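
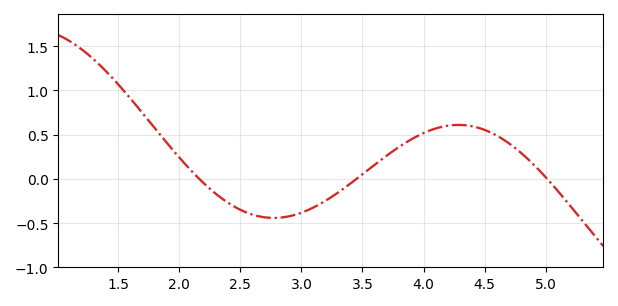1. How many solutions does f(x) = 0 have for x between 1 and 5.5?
3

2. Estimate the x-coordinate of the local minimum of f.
2.77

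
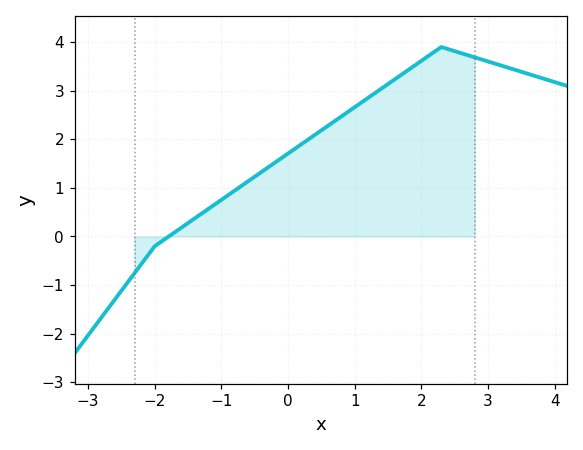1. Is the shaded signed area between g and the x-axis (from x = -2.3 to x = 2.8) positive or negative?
positive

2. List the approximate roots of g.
-1.79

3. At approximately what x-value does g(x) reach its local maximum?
2.3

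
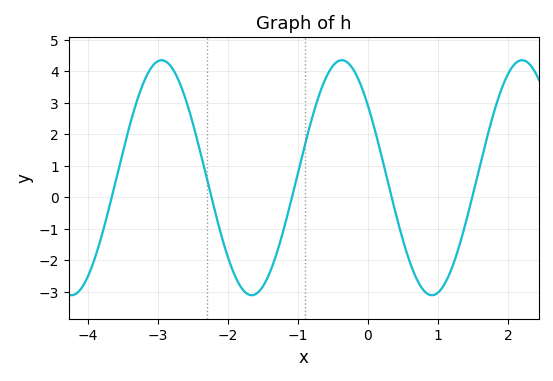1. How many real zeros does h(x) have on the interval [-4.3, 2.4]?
5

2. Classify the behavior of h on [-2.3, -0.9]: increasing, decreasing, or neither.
neither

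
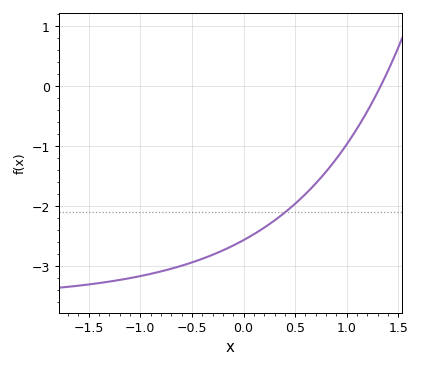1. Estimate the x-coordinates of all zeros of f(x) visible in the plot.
1.35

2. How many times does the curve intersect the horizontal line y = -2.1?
1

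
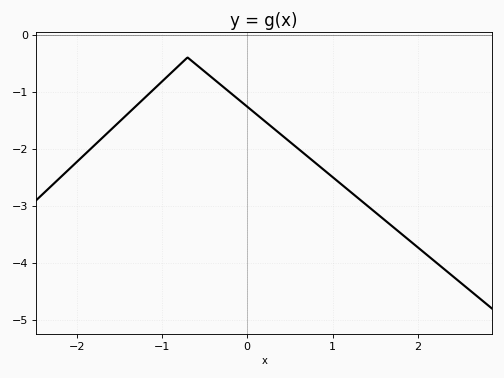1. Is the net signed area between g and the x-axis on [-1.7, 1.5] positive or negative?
negative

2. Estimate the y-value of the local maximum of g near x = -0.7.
-0.4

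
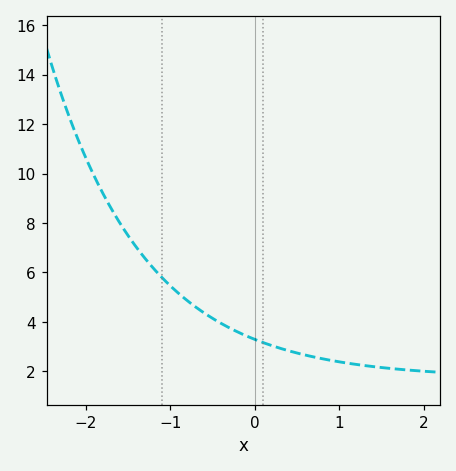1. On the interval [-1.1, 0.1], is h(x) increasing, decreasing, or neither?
decreasing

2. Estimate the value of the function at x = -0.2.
3.6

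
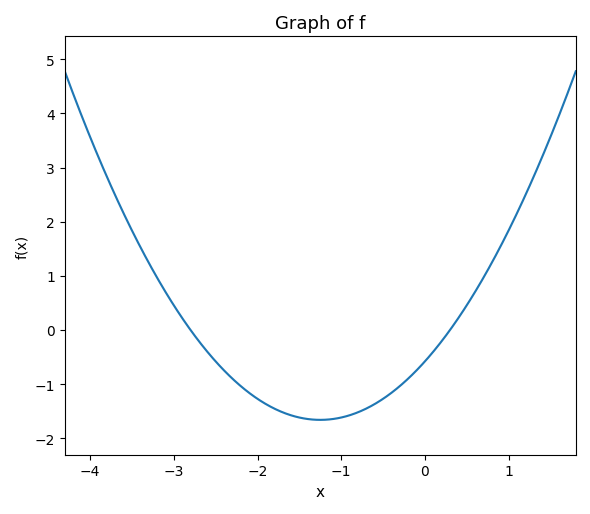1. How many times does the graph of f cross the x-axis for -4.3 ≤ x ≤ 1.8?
2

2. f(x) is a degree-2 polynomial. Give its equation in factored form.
y = 0.69(x + 2.8)(x - 0.3)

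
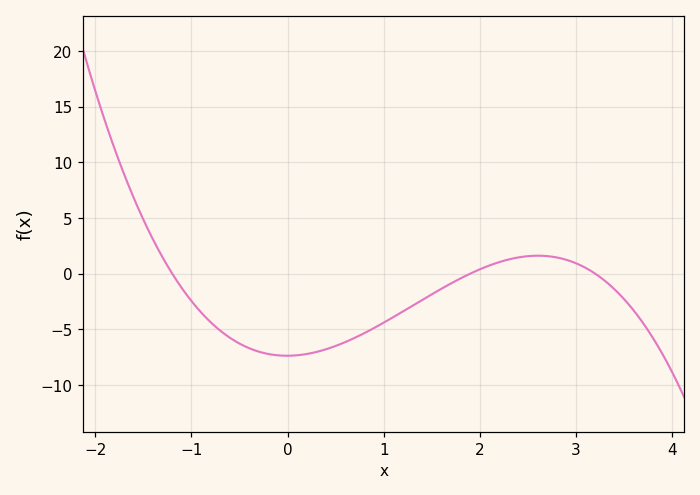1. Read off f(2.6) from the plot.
1.61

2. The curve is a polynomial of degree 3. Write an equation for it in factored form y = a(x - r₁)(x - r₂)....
y = -1.01(x + 1.2)(x - 1.9)(x - 3.2)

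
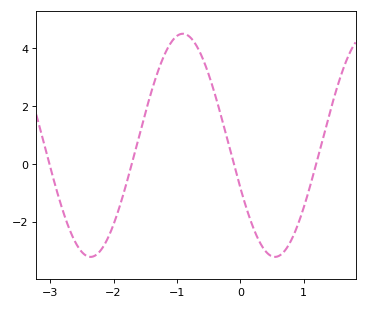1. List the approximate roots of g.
-3.01, -1.71, -0.102, 1.2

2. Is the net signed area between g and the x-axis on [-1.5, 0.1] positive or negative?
positive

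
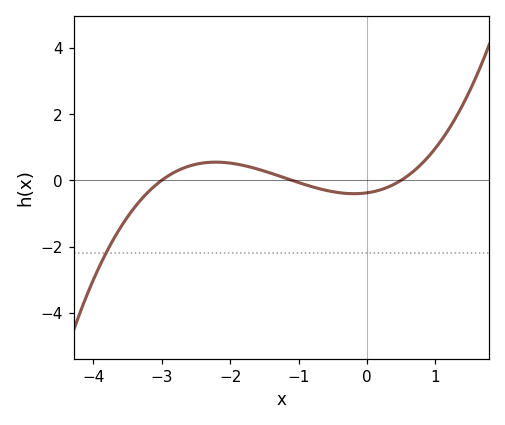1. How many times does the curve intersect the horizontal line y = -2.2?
1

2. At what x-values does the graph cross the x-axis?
-3, -1.1, 0.5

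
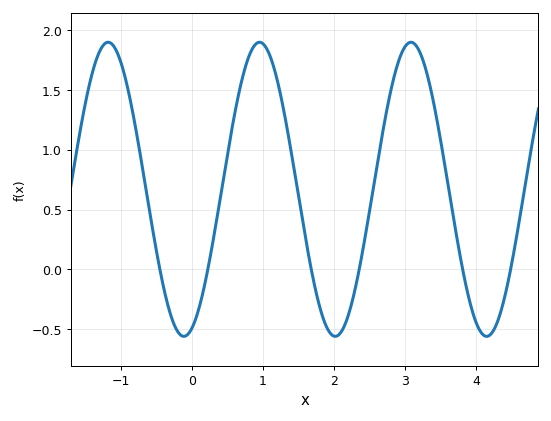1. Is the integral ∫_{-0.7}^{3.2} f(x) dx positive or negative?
positive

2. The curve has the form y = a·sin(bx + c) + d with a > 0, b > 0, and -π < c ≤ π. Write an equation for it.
y = 1.23sin(3x - 1.2) + 0.67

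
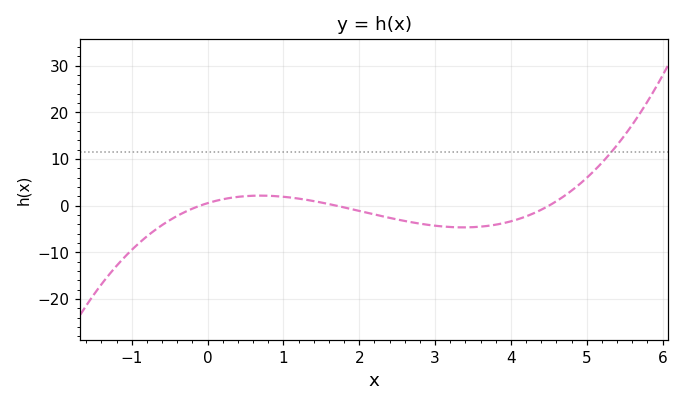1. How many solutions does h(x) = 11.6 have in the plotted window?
1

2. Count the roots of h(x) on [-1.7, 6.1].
3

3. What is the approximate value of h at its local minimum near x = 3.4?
-5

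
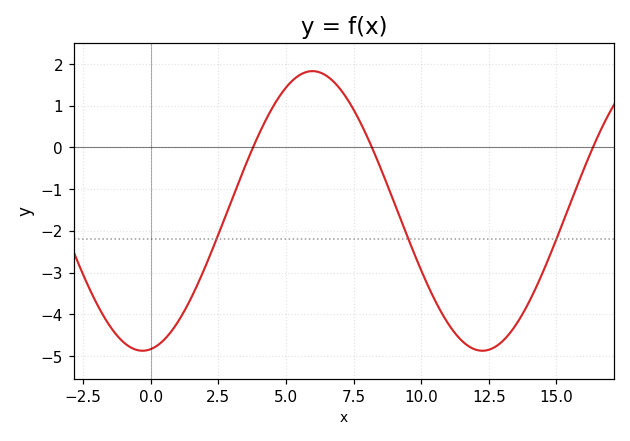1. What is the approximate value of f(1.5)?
-3.6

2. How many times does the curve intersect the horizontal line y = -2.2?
3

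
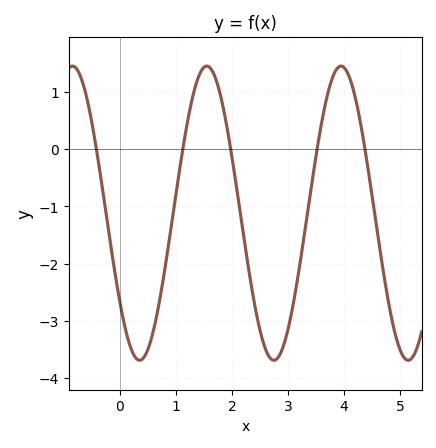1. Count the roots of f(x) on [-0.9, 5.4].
5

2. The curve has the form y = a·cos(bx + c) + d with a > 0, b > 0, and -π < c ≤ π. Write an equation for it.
y = 2.57cos(2.6x + 2.2) - 1.12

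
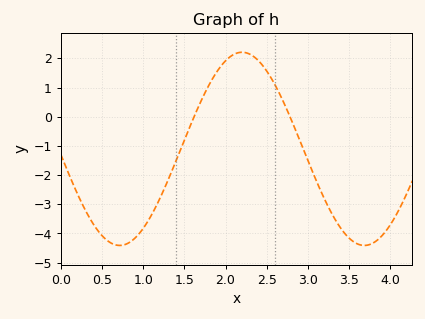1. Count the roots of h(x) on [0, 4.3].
2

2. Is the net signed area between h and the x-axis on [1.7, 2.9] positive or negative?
positive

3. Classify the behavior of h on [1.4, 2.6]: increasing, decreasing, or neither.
neither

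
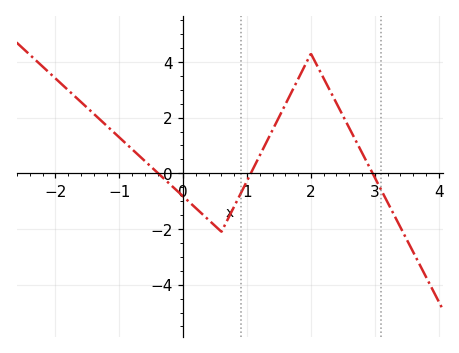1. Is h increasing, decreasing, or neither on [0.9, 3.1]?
neither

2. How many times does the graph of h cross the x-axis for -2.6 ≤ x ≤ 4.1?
3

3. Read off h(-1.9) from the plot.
3.2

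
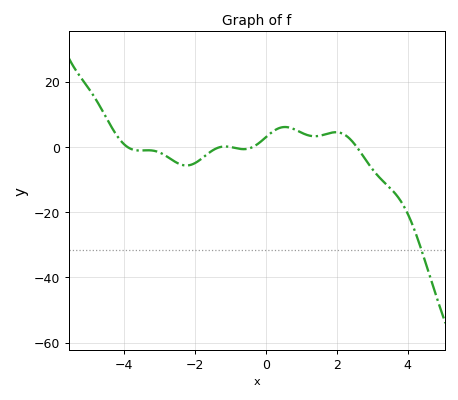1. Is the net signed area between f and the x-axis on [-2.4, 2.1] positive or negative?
positive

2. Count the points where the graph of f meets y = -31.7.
1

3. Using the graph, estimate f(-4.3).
6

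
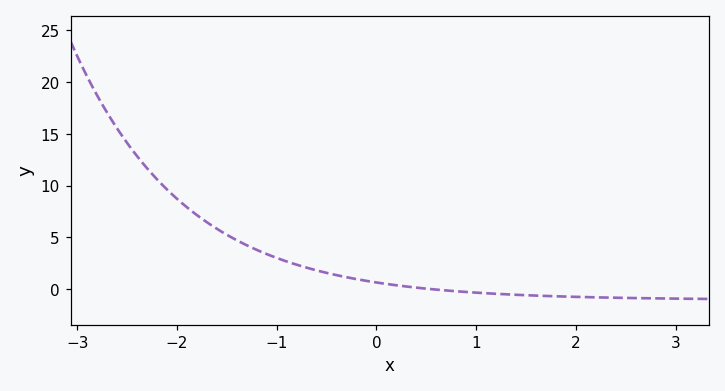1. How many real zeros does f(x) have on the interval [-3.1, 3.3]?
1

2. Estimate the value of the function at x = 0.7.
-0.143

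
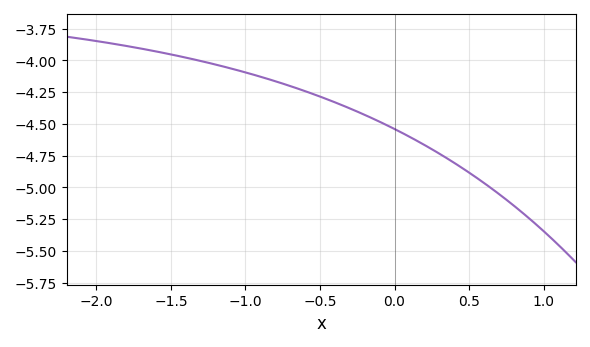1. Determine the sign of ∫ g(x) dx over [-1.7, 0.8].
negative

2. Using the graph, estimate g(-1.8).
-3.89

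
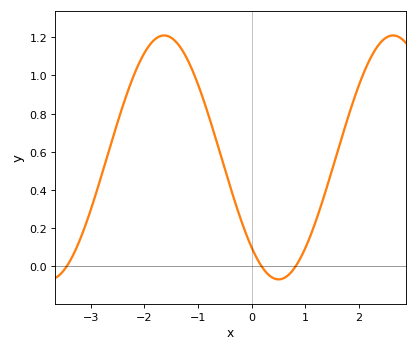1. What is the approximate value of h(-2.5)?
0.76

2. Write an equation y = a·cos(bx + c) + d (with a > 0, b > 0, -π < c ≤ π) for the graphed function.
y = 0.64cos(1.5x + 2.4) + 0.57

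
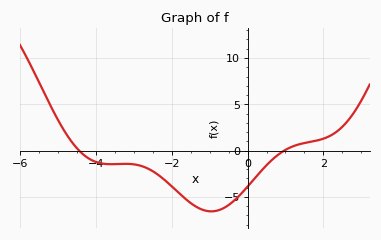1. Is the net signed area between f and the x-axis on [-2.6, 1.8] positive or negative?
negative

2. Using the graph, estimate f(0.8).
-0.475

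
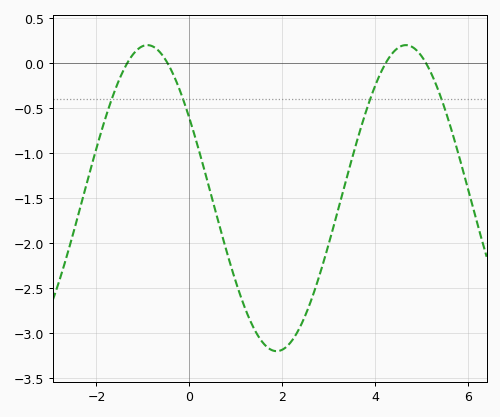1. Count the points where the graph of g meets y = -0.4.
4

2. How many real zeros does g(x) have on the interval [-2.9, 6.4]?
4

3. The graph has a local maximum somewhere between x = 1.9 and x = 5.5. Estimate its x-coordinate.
4.66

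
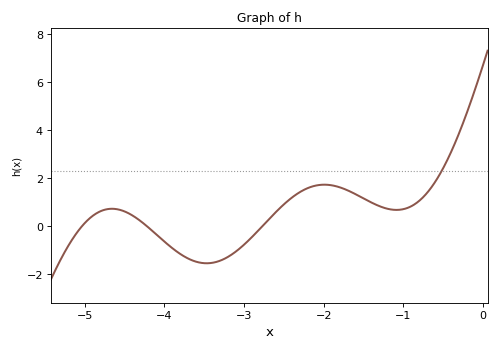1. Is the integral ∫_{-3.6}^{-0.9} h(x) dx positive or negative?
positive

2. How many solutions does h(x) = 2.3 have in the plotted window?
1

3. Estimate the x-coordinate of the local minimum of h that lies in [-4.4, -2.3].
-3.5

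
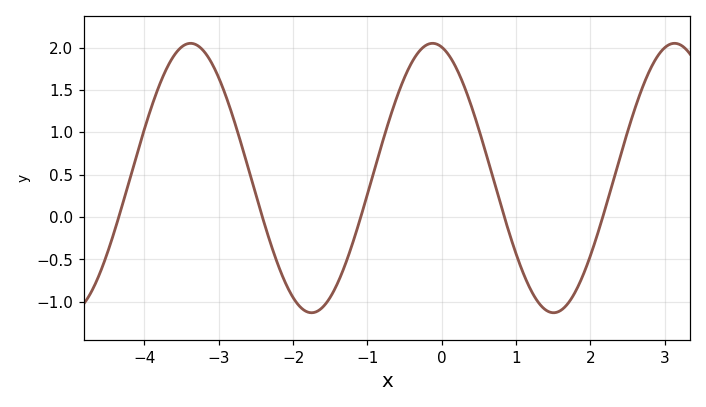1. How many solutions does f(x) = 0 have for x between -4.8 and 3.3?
5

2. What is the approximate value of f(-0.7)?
1.17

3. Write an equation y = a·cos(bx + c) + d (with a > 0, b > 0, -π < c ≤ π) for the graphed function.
y = 1.59cos(1.93x + 0.24) + 0.46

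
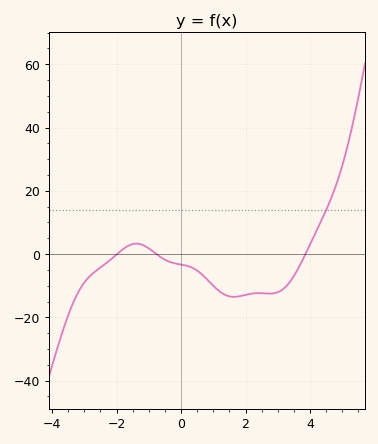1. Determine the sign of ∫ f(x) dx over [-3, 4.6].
negative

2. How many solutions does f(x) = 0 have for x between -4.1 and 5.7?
3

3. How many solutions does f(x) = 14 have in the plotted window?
1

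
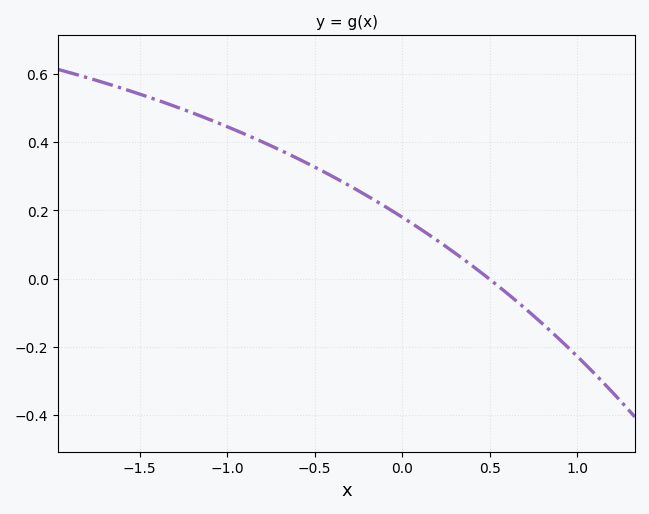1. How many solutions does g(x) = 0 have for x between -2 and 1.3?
1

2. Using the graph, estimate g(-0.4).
0.3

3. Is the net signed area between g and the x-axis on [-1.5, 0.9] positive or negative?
positive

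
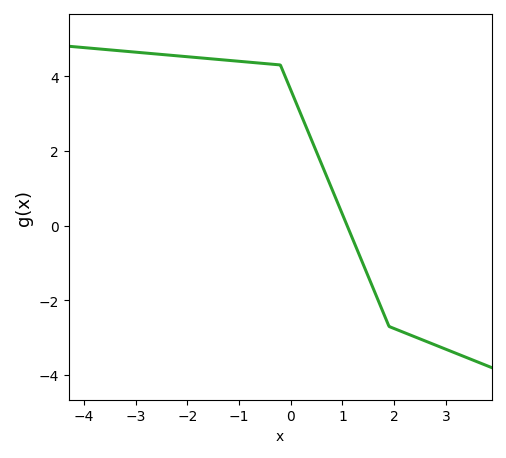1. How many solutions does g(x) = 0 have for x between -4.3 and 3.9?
1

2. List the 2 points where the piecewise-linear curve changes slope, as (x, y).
(-0.2, 4.3); (1.9, -2.7)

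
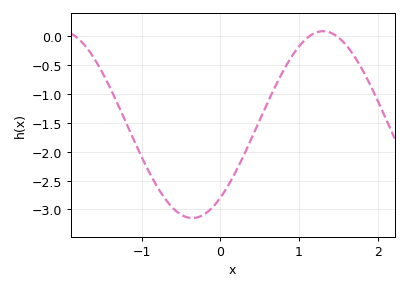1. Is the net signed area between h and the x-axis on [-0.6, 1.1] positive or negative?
negative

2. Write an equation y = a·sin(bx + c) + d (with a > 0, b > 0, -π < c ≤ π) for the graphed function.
y = 1.62sin(1.9x - 0.9) - 1.53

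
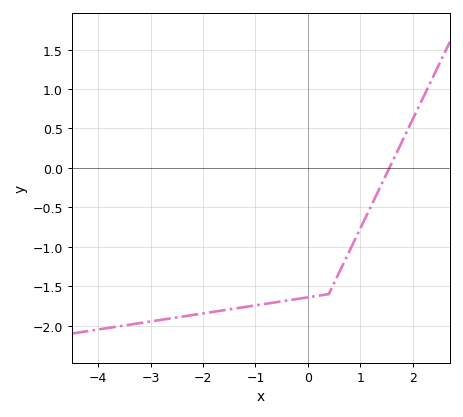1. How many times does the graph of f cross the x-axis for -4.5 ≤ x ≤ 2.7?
1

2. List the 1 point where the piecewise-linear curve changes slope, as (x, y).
(0.4, -1.6)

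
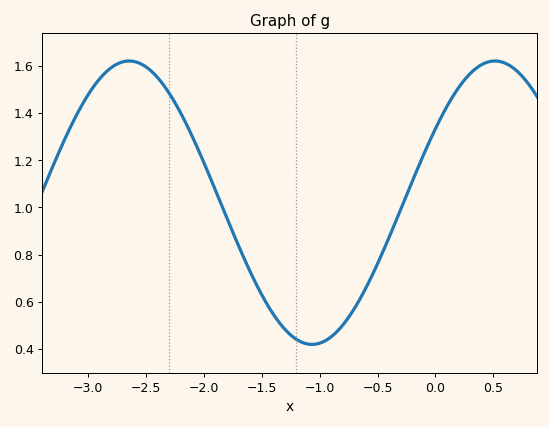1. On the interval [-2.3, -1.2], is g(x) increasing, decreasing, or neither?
decreasing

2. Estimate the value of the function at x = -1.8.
0.954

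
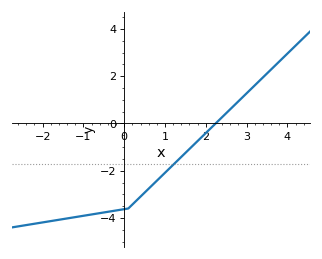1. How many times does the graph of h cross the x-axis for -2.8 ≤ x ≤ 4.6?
1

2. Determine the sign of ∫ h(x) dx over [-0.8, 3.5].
negative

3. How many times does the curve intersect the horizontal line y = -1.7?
1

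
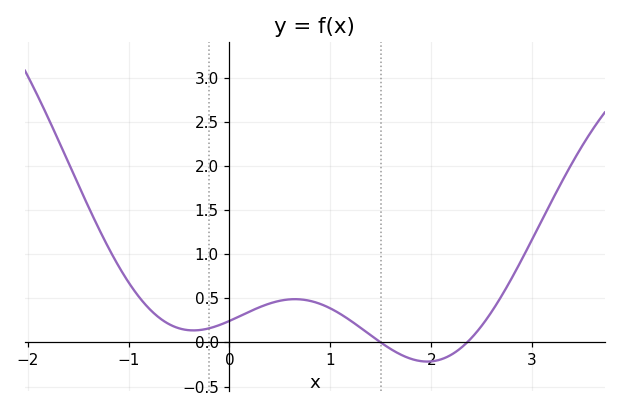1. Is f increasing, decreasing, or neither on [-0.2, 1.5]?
neither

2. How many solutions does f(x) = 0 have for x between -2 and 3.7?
2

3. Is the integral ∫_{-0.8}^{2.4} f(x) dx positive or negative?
positive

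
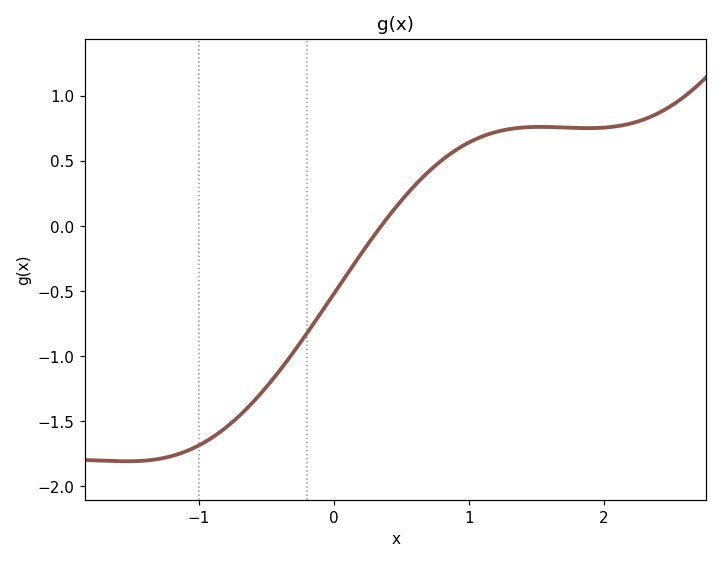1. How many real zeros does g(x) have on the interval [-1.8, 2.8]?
1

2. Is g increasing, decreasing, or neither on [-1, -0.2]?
increasing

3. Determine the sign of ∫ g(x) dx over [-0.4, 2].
positive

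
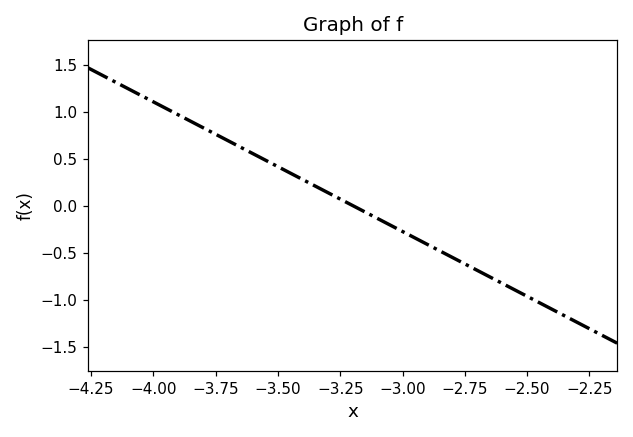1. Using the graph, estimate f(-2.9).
-0.414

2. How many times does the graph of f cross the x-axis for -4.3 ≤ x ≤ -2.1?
1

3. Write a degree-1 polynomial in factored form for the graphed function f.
y = -1.38(x + 3.2)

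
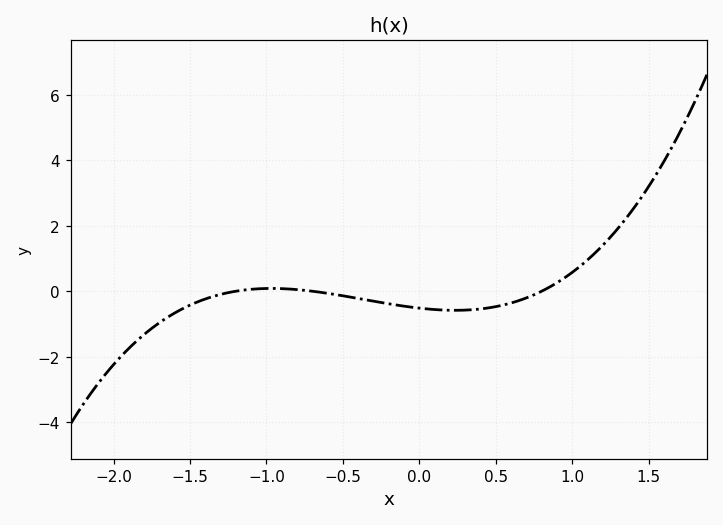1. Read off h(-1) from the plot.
0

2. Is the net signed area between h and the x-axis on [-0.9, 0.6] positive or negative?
negative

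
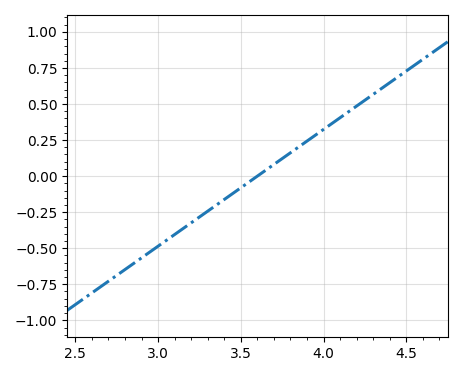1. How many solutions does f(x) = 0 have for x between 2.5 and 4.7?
1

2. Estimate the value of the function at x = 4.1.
0.405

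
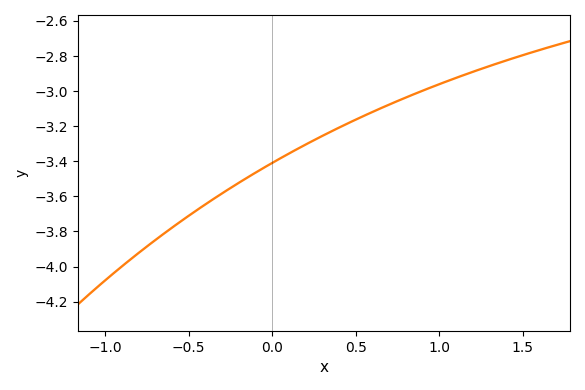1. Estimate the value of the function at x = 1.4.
-2.83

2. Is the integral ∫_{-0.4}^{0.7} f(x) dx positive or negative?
negative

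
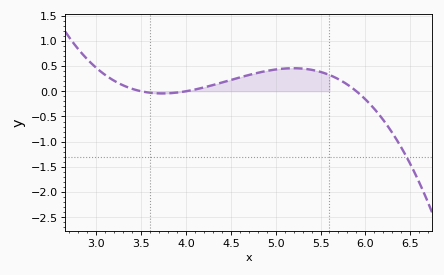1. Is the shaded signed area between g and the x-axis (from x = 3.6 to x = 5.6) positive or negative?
positive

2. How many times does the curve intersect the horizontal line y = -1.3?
1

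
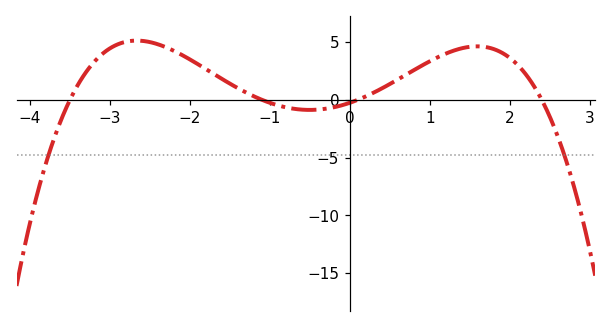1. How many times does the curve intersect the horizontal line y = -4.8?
2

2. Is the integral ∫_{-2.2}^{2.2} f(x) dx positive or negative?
positive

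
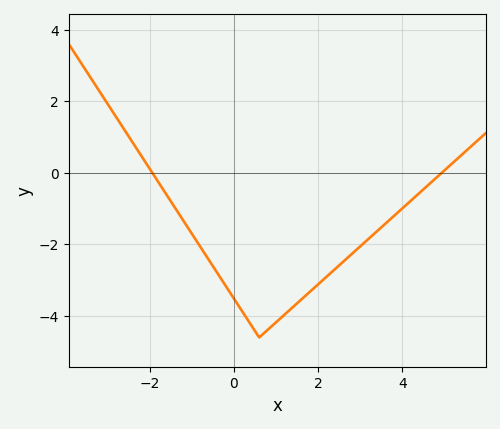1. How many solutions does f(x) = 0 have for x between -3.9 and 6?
2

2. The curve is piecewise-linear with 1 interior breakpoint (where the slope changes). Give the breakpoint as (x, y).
(0.6, -4.6)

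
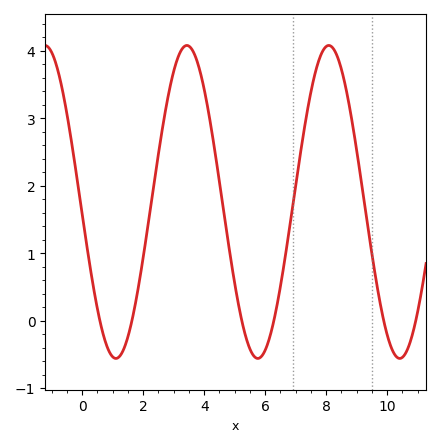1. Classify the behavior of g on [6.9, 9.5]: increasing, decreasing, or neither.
neither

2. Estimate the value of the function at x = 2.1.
1.2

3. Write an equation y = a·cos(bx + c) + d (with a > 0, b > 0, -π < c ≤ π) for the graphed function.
y = 2.32cos(1.4x + 1.7) + 1.76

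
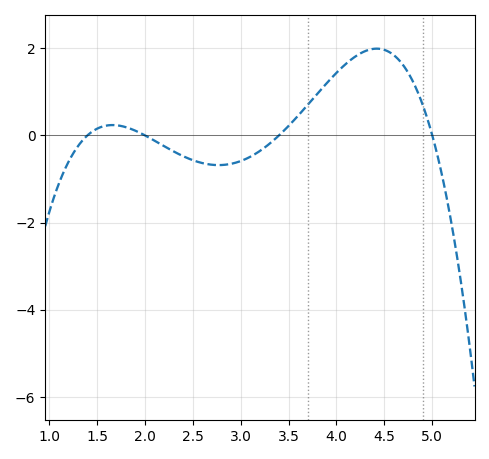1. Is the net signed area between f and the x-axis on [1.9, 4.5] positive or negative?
positive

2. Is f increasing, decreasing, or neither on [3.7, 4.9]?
neither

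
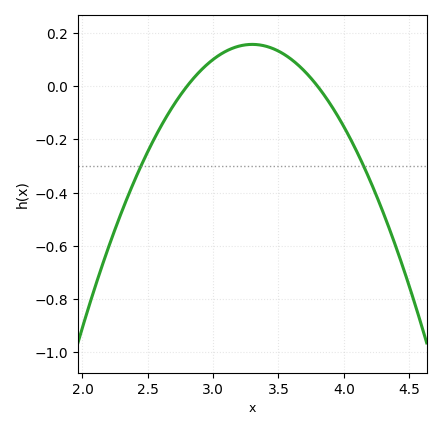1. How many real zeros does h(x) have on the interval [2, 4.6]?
2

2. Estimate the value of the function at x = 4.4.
-0.605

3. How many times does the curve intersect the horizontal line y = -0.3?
2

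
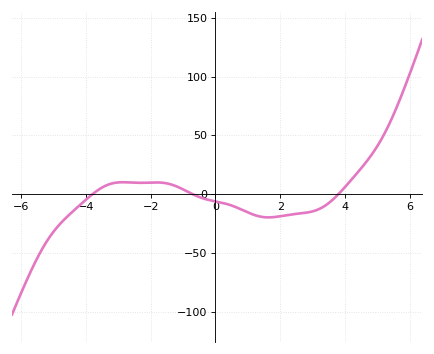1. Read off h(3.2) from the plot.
-12.7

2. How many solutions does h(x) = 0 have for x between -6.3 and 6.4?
3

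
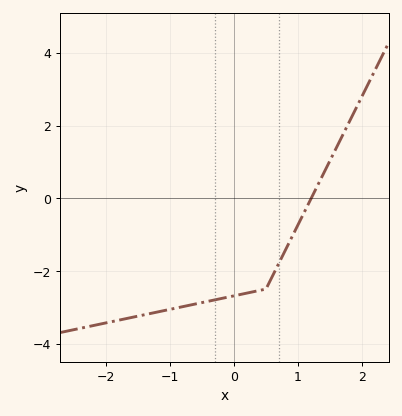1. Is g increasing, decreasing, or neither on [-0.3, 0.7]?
increasing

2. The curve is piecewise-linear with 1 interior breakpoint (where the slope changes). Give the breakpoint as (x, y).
(0.5, -2.5)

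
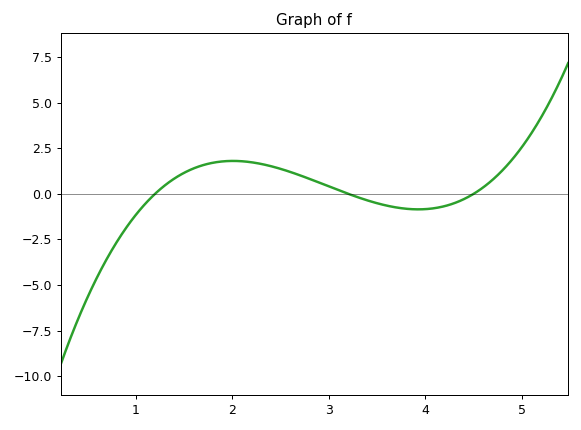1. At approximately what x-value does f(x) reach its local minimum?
3.9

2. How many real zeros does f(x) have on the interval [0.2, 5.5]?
3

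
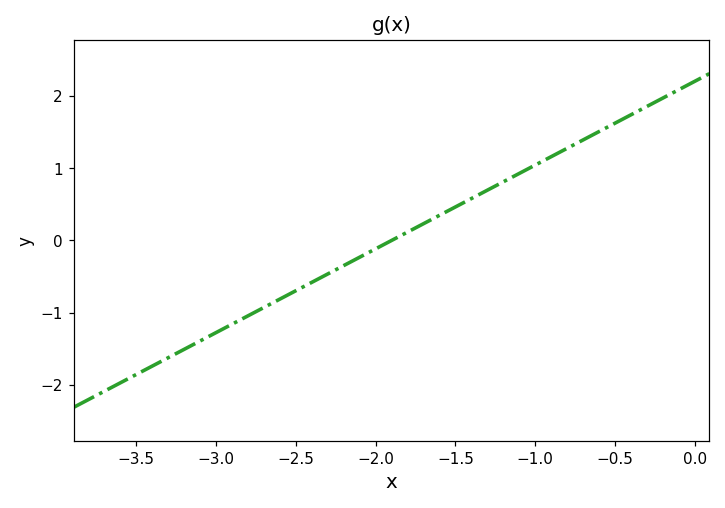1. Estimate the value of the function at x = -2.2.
-0.348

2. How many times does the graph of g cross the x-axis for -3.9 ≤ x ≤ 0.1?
1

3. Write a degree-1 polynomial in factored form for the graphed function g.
y = 1.16(x + 1.9)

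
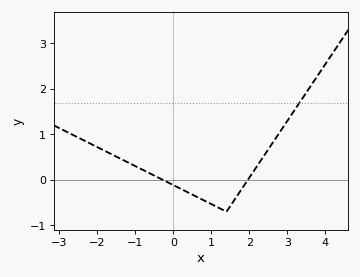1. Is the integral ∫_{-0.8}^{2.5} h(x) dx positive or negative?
negative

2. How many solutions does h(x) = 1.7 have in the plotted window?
1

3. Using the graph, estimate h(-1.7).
0.6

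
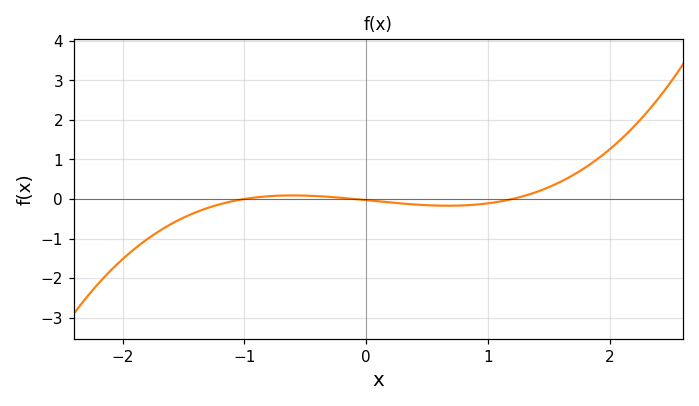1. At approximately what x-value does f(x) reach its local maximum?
-0.605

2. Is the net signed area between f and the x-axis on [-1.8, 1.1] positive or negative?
negative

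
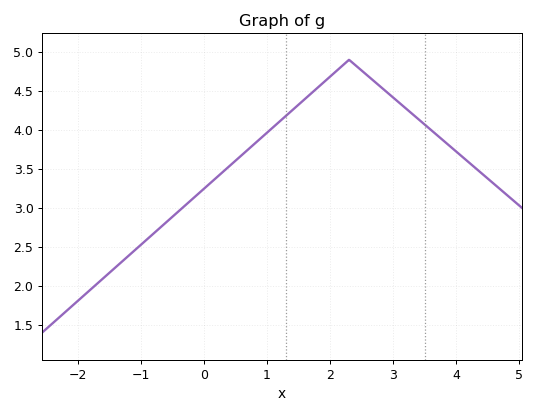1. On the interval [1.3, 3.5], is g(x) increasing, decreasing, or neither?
neither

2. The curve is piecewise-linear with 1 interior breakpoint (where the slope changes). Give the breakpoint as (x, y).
(2.3, 4.9)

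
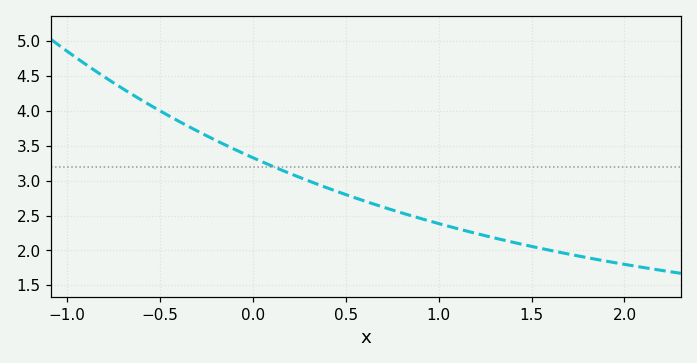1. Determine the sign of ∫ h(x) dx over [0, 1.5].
positive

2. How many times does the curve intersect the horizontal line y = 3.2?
1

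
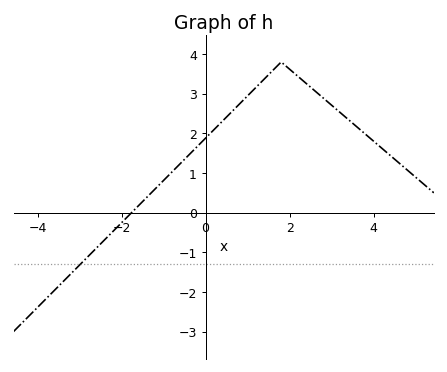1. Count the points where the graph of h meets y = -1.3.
1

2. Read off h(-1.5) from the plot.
0.279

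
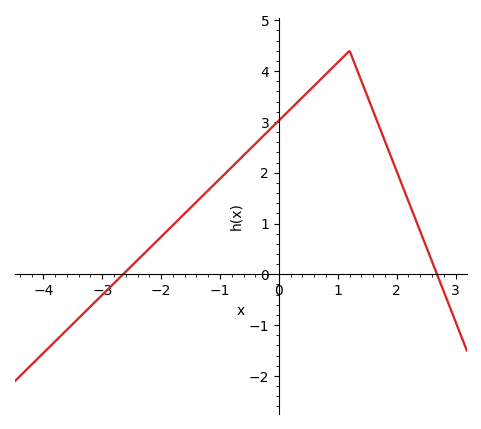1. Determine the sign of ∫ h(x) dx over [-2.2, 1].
positive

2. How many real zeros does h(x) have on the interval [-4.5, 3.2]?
2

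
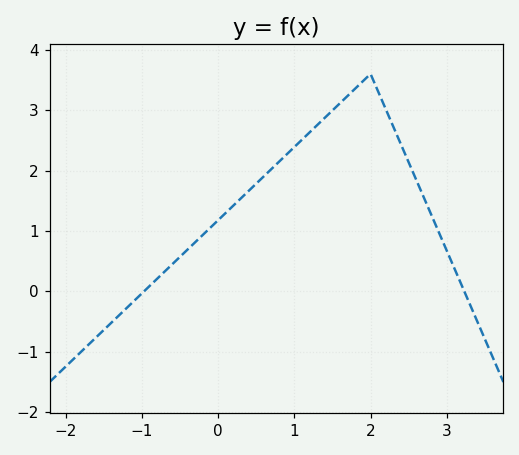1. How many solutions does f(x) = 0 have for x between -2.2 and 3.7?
2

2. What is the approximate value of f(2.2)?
3.02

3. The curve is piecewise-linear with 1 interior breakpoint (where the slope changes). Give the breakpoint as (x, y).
(2, 3.6)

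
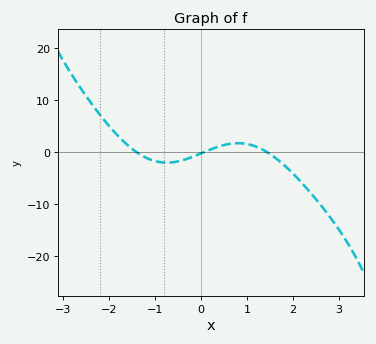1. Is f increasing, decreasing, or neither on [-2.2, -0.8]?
decreasing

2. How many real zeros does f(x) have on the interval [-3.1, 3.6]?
3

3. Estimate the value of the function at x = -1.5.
1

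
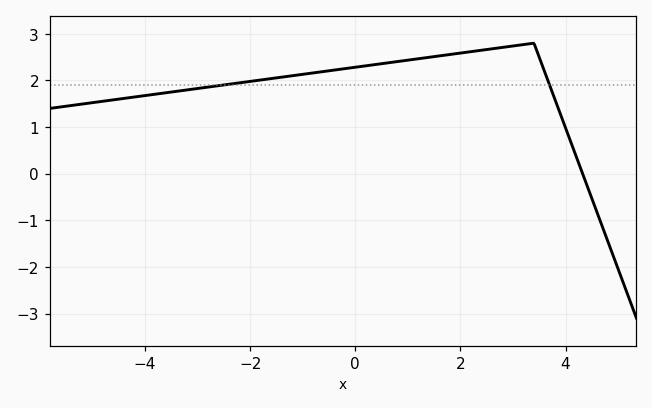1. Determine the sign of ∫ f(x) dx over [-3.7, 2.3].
positive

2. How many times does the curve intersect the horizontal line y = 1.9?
2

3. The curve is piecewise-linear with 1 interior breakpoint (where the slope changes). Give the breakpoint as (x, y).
(3.4, 2.8)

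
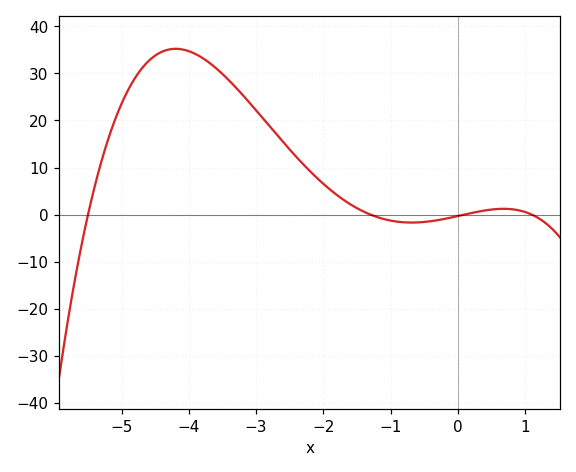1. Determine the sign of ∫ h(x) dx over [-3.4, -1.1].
positive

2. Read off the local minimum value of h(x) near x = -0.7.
-1.7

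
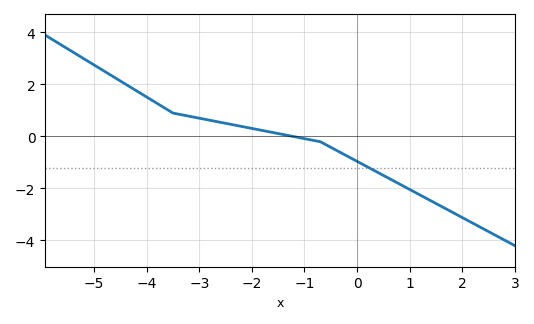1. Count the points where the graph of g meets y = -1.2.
1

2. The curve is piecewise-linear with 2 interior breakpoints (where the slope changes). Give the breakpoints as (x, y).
(-3.5, 0.9); (-0.7, -0.2)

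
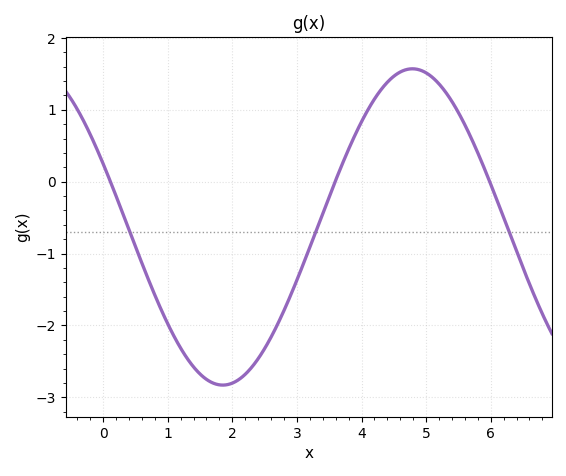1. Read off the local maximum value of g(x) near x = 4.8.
1.6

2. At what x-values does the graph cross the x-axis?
0.2, 3.6, 6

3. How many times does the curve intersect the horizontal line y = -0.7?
3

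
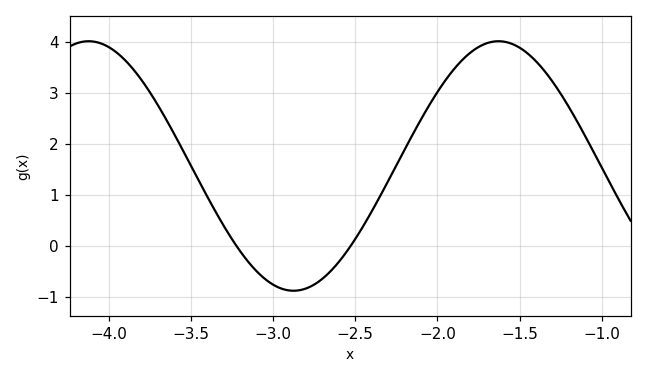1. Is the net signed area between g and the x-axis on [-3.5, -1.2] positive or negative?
positive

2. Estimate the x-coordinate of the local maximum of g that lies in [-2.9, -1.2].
-1.63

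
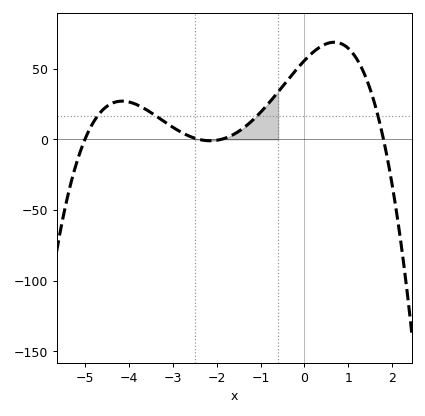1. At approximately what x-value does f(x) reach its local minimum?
-2.15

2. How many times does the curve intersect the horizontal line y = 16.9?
4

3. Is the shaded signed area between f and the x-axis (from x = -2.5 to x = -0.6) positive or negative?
positive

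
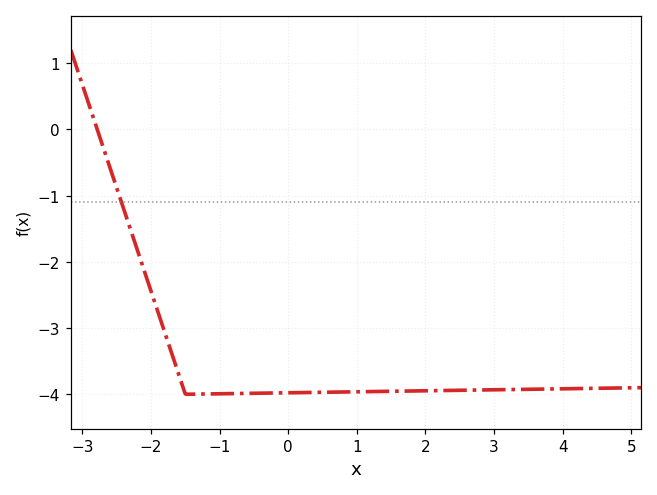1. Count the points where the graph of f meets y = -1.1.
1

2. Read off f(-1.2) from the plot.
-4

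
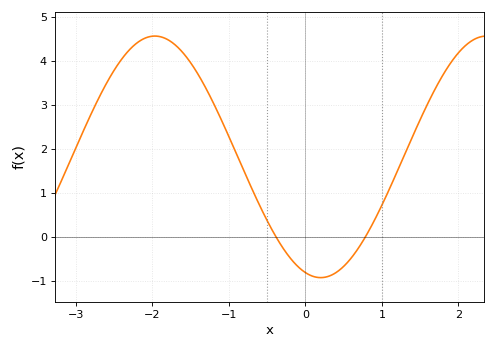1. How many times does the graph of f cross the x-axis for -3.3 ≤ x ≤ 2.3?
2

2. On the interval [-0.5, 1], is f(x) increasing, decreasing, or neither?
neither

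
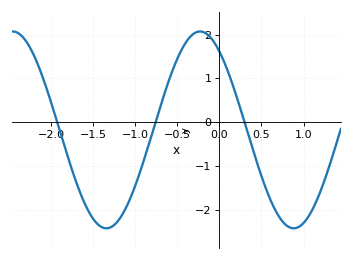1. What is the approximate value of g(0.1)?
1.16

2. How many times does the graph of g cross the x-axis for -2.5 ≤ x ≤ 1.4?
3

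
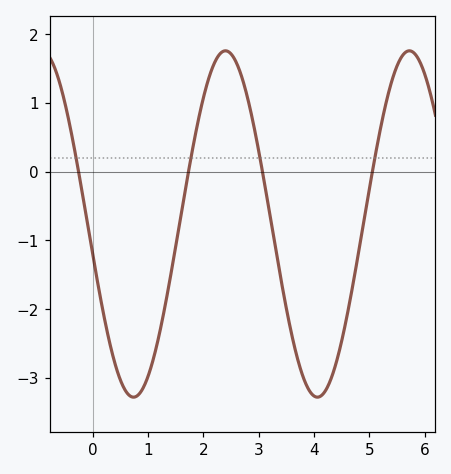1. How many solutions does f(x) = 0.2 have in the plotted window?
4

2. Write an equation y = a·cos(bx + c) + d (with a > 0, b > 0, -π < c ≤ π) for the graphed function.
y = 2.52cos(1.89x + 1.75) - 0.76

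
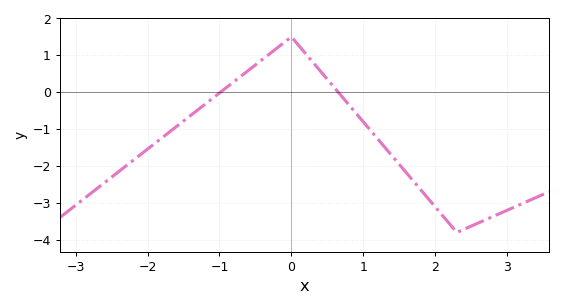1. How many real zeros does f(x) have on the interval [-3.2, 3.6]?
2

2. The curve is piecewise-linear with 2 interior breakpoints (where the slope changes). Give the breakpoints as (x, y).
(0, 1.5); (2.3, -3.8)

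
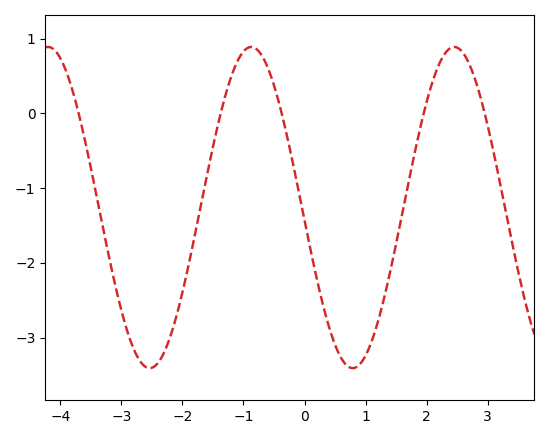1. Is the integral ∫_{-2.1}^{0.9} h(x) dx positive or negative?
negative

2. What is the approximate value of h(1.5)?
-1.74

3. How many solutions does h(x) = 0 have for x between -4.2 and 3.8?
5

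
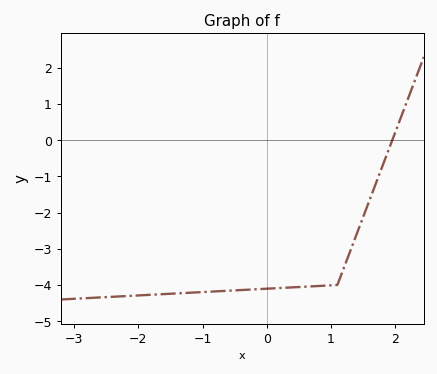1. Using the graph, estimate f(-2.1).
-4.3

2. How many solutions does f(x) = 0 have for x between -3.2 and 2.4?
1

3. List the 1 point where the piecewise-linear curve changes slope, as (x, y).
(1.1, -4)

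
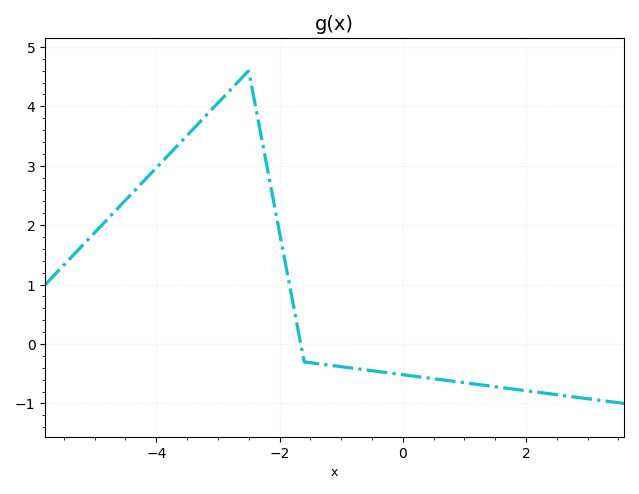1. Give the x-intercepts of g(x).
-1.66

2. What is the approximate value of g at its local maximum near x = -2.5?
4.6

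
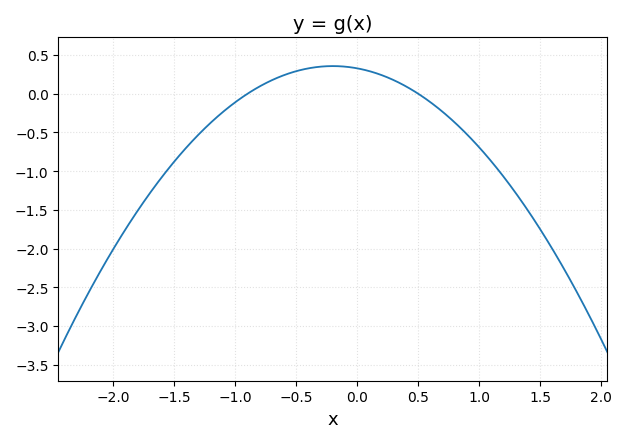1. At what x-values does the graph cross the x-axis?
-0.9, 0.5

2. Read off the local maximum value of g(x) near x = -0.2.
0.358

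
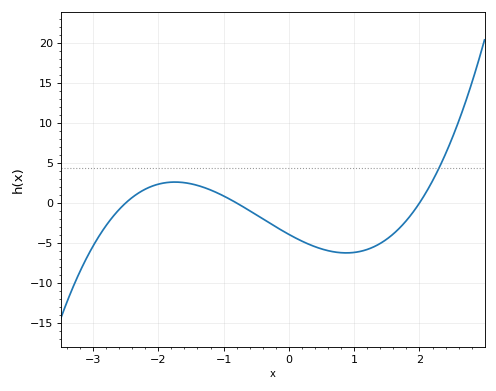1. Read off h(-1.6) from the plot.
2.54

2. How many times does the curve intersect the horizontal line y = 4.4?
1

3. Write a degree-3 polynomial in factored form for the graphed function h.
y = 0.98(x + 2.5)(x + 0.8)(x - 2)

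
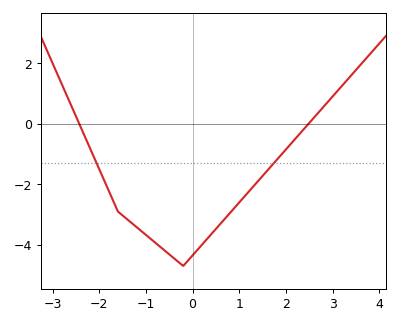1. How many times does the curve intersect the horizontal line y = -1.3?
2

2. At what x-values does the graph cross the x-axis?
-2.43, 2.49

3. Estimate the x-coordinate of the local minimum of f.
-0.201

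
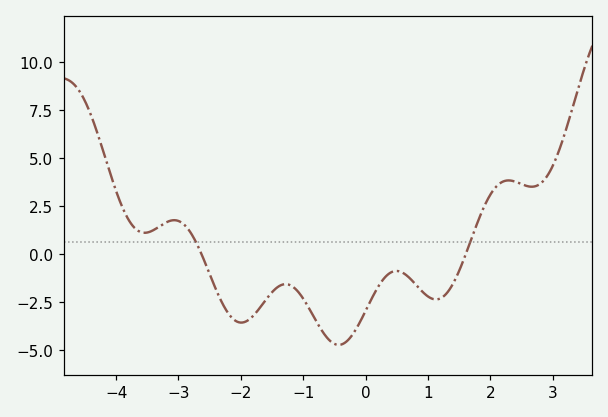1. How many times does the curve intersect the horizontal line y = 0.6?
2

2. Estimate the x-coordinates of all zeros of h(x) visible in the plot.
-2.63, 1.61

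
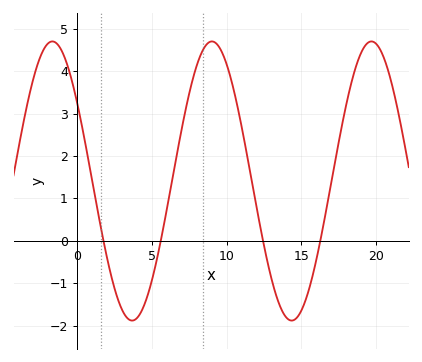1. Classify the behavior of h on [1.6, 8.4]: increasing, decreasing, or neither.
neither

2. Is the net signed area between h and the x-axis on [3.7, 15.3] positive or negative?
positive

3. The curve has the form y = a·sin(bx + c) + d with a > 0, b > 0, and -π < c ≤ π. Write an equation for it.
y = 3.29sin(0.59x + 2.53) + 1.41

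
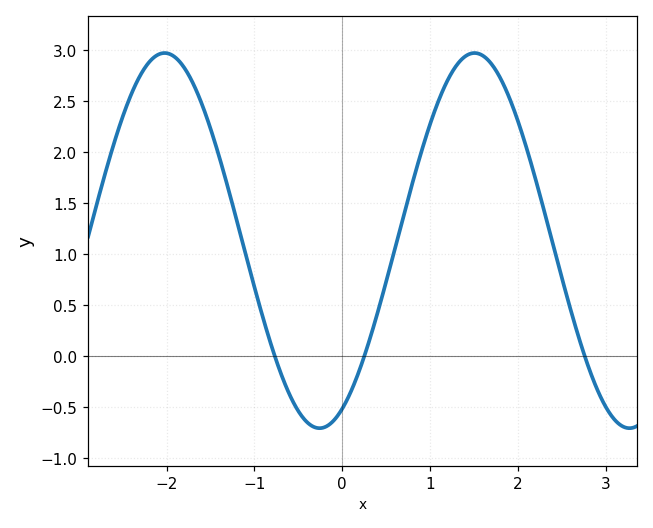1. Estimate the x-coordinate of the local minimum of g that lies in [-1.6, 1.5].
-0.3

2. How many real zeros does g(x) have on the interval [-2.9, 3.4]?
3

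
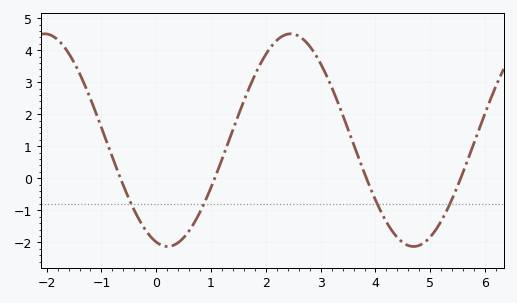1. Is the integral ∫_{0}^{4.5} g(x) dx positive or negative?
positive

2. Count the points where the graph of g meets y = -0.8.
4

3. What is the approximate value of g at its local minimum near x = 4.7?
-2.1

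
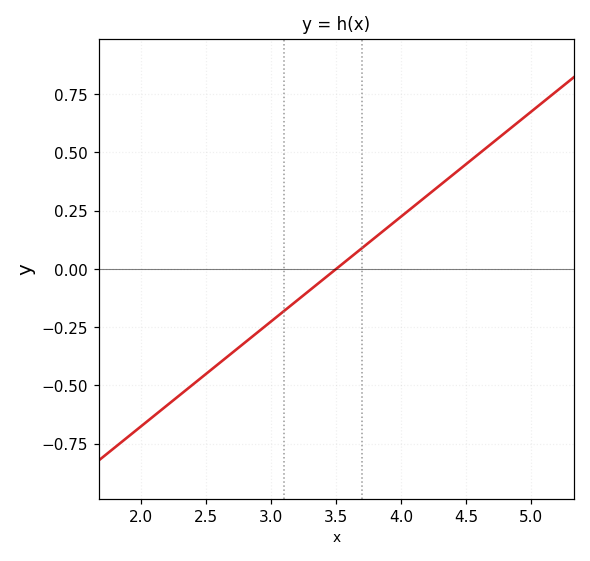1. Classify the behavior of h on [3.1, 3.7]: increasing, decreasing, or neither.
increasing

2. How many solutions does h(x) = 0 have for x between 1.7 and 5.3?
1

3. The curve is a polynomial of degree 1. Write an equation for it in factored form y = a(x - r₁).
y = 0.45(x - 3.5)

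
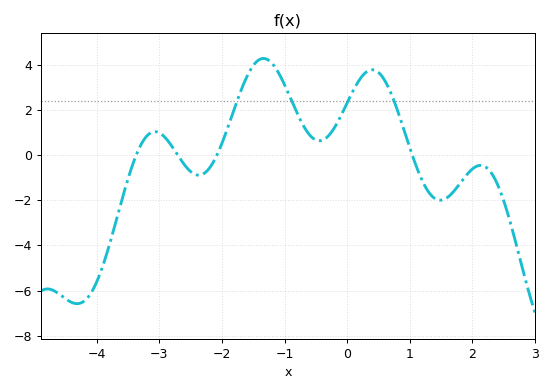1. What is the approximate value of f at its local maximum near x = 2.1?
-0.4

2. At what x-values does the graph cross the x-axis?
-3.4, -2.8, -2, 1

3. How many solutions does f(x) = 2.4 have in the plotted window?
4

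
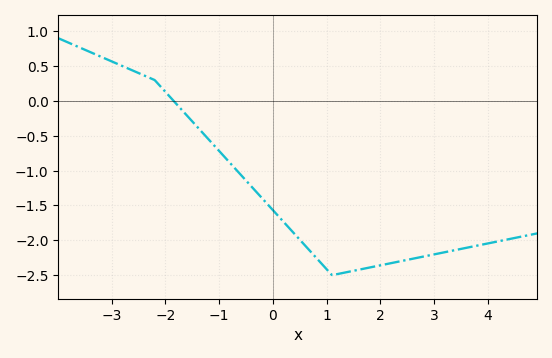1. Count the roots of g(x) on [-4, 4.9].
1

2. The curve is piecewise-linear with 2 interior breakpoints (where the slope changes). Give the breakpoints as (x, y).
(-2.2, 0.3); (1.1, -2.5)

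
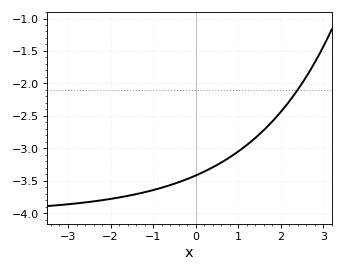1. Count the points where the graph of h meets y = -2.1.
1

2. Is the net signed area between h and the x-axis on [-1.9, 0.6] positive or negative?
negative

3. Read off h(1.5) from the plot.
-2.8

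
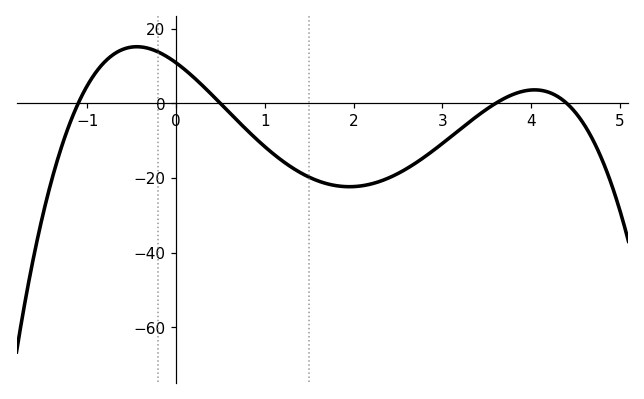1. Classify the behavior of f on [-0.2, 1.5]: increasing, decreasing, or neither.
decreasing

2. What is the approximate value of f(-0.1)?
12.5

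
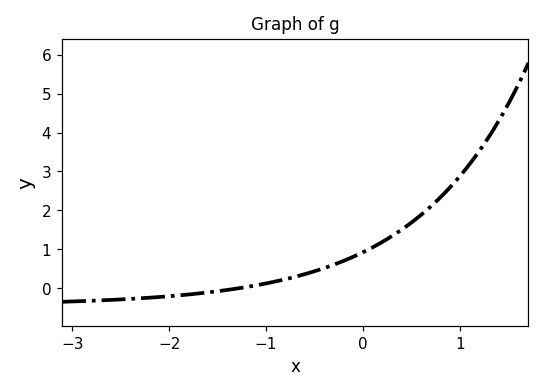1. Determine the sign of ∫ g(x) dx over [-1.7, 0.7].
positive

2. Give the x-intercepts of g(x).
-1.3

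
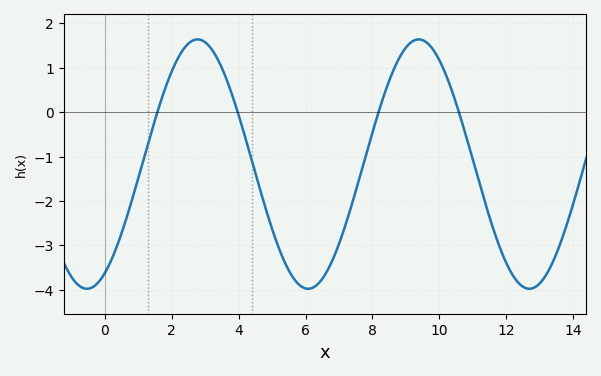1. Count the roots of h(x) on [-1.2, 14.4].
4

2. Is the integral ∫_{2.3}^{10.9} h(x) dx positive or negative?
negative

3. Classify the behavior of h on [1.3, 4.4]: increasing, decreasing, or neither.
neither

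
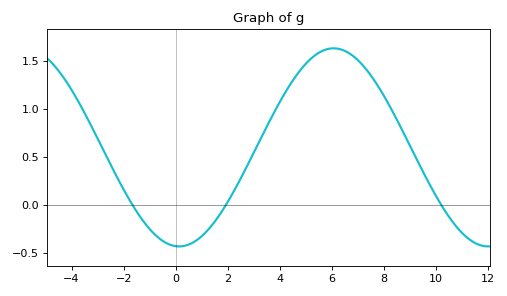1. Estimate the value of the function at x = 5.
1.47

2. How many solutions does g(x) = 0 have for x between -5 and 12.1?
3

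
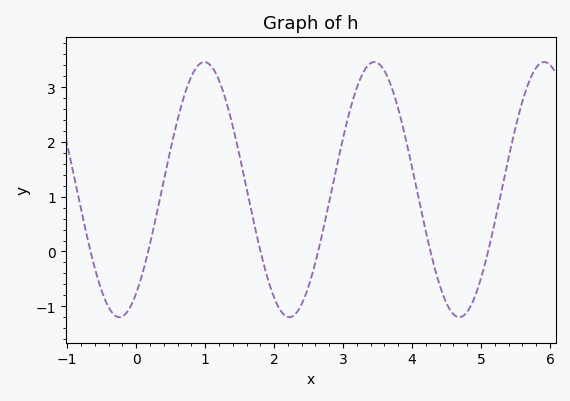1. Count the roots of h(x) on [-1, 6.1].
6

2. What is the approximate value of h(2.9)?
1.5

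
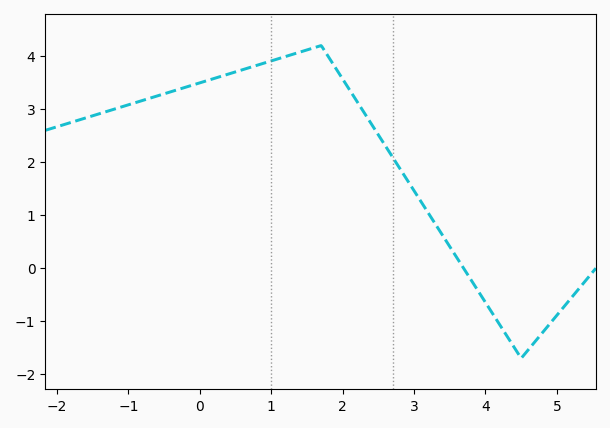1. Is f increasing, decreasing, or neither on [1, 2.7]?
neither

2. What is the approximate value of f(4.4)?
-1.5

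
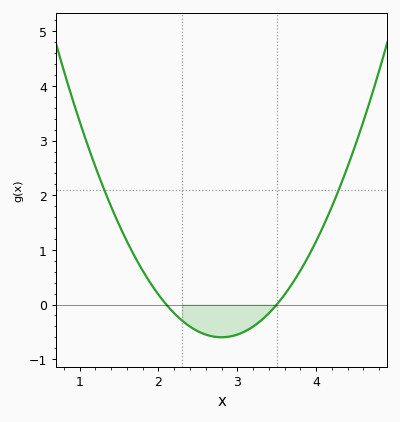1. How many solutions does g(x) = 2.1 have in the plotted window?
2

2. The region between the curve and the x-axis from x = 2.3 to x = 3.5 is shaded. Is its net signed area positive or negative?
negative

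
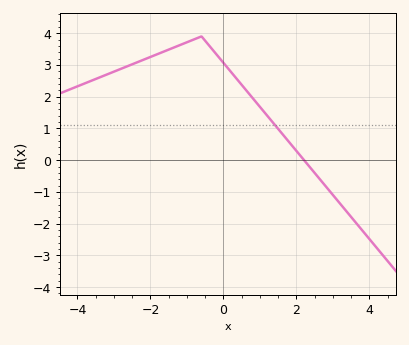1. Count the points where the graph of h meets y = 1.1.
1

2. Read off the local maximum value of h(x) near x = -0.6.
3.9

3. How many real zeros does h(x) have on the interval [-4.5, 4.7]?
1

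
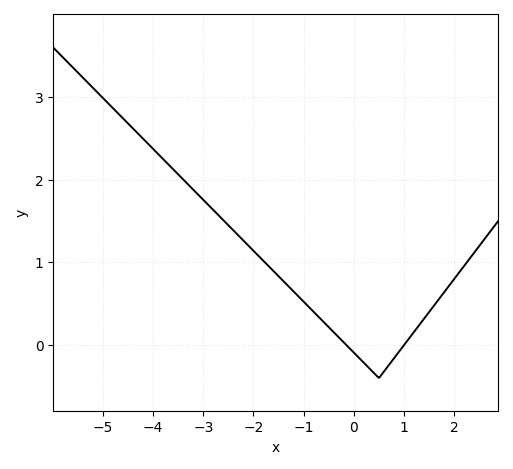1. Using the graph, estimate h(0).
-0.092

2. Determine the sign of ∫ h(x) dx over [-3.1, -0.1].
positive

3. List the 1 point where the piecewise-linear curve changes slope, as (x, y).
(0.5, -0.4)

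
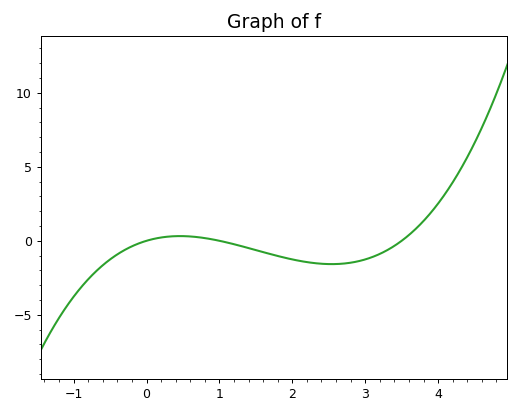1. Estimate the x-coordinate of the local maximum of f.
0.5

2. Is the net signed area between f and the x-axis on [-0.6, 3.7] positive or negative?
negative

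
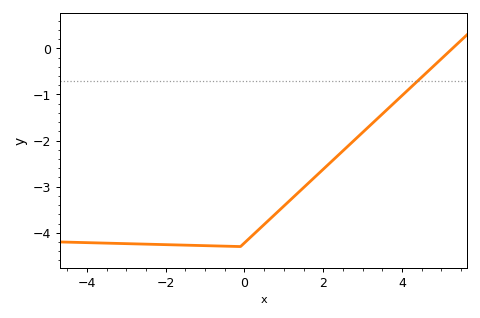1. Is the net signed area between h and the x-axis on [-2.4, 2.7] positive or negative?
negative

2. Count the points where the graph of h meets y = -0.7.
1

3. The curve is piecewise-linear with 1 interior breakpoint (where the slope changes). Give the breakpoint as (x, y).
(-0.1, -4.3)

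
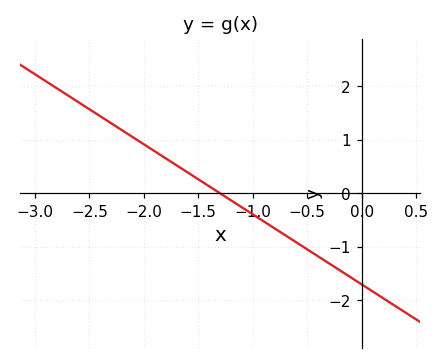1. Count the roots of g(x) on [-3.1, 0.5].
1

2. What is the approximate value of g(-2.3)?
1.31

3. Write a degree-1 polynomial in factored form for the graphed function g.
y = -1.31(x + 1.3)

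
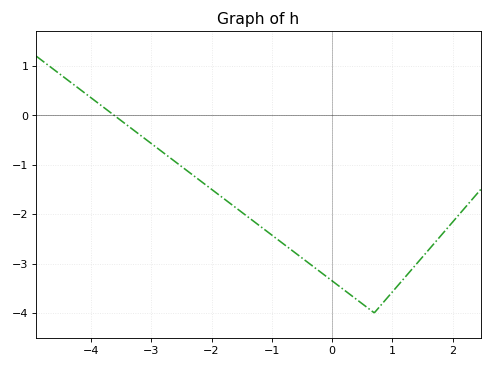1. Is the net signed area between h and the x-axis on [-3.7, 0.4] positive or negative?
negative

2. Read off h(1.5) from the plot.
-2.87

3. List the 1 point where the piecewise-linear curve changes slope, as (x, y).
(0.7, -4)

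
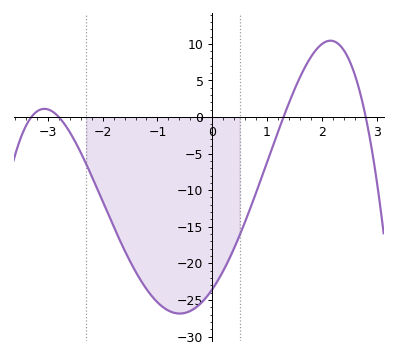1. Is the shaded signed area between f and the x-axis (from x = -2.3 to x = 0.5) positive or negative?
negative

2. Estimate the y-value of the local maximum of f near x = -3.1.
1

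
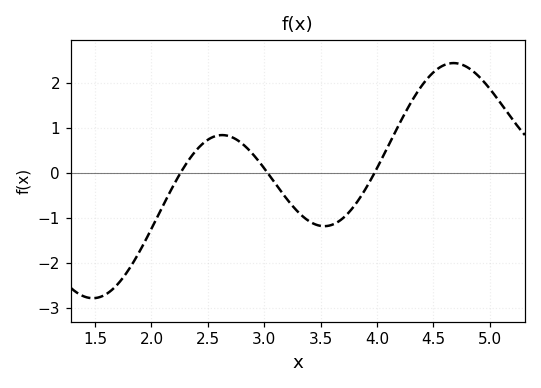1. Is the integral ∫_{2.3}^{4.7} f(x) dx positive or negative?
positive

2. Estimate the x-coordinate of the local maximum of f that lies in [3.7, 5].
4.68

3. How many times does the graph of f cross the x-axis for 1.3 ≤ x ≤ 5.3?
3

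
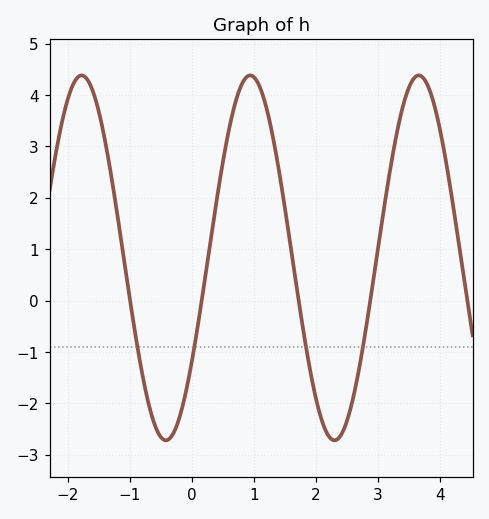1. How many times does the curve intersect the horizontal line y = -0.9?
4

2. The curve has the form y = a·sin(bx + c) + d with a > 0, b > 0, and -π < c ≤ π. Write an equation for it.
y = 3.55sin(2.3x - 0.6) + 0.83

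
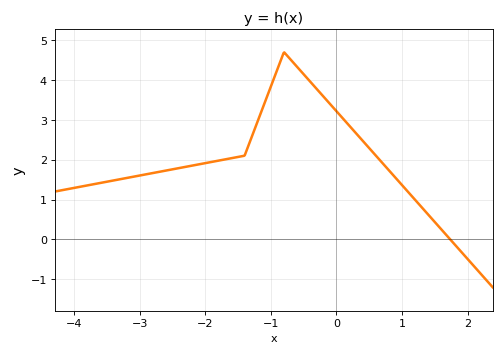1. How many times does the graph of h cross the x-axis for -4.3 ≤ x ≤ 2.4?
1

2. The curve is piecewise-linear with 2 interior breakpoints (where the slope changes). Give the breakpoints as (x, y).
(-1.4, 2.1); (-0.8, 4.7)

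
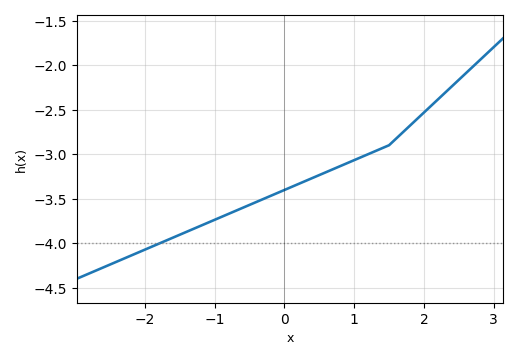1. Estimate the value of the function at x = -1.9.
-4.05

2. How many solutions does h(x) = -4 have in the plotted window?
1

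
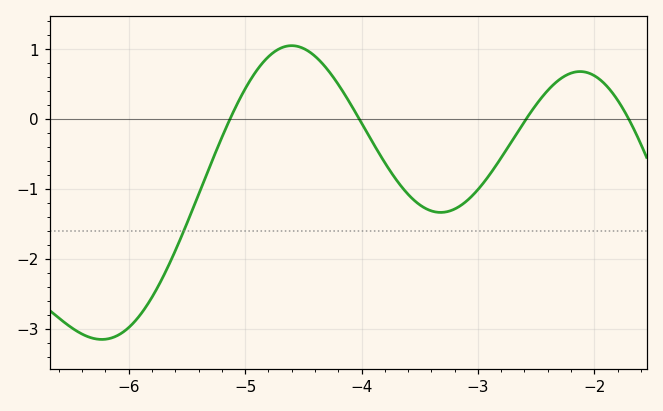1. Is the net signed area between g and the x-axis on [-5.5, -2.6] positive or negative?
negative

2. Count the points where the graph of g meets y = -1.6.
1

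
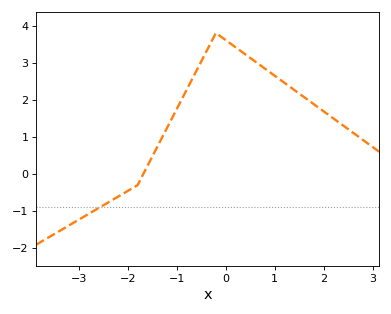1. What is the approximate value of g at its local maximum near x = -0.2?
3.8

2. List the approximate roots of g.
-1.7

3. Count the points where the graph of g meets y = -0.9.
1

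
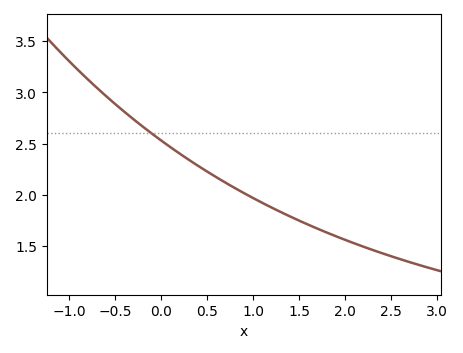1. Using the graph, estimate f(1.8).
1.65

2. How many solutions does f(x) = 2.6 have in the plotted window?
1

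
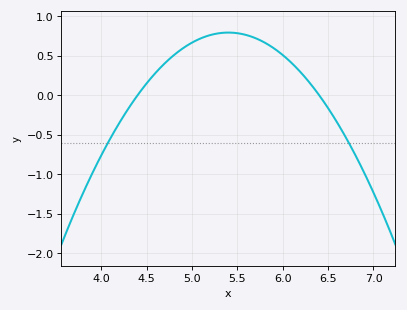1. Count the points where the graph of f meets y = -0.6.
2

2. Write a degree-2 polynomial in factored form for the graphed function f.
y = -0.79(x - 4.4)(x - 6.4)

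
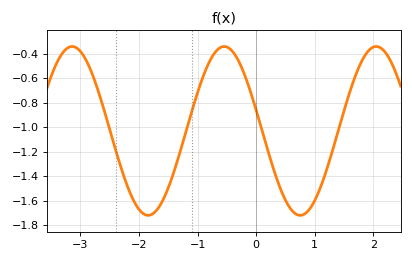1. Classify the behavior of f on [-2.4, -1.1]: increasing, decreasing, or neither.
neither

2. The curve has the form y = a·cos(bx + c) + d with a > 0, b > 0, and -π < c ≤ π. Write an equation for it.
y = 0.69cos(2.42x + 1.32) - 1.03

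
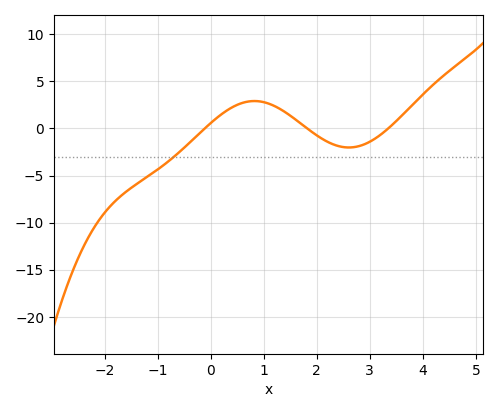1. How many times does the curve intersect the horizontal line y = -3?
1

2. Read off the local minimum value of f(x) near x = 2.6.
-2.02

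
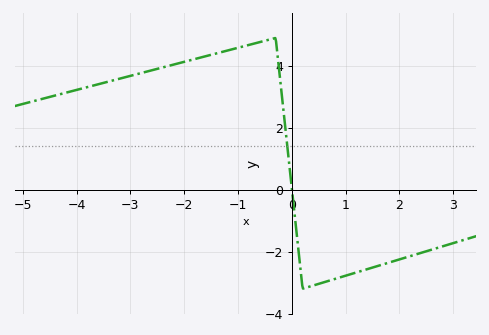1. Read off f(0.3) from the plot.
-3.2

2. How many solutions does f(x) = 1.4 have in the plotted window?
1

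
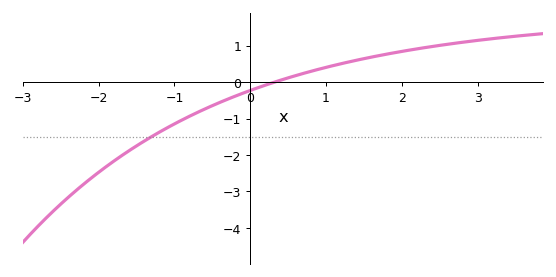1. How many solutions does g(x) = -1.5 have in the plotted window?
1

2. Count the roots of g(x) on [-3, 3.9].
1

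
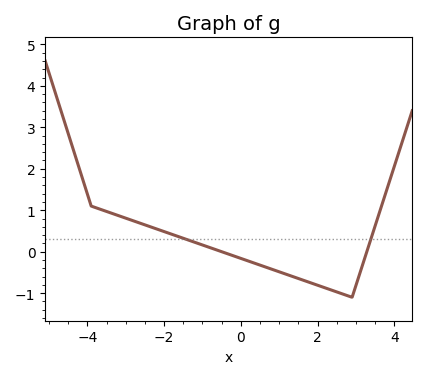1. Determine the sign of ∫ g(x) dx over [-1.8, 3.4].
negative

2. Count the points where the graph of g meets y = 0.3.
2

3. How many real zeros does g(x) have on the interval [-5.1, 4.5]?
2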